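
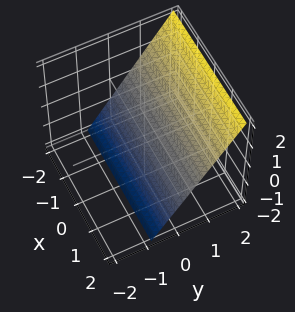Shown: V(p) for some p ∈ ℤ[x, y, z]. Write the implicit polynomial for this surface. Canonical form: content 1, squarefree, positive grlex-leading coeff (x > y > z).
3*y - 2*z - 2

(a) Degree: every cross-section is a straight line — this is a plane, so deg p = 1.
(b) From the axis intercepts and sections: it misses every integer gridline on the x-axis; it crosses the z-axis at the gridline z = -1.
(c) Putting this together gives p.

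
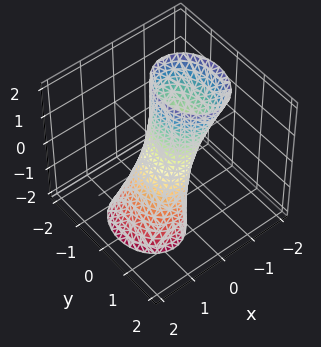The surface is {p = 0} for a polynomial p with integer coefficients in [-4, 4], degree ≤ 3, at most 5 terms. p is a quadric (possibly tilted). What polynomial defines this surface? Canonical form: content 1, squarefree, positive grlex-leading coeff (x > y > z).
3*x^2 + 2*x*z + 2*y^2 - 1

deg p = 2. A generic line meets the surface in up to 2 points.
Observable constraints: it misses every integer gridline on the z-axis.
These observations pin down the coefficients.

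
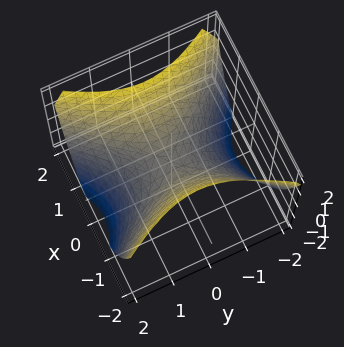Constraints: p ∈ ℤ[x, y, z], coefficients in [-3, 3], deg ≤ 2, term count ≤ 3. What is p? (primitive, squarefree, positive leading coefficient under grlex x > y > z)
deg p = 2. A saddle surface; a quadric.
Symmetries: mirror symmetry x ↦ −x ⇒ only even powers of x; mirror symmetry y ↦ −y ⇒ only even powers of y.
Observable constraints: it meets the y-axis at y = 0 (among the integer gridlines); one z-axis crossing is at z = 0; it crosses the x-axis at the gridline x = 0.
Fitting integer coefficients to these (and the overall shape) gives p.

3*x^2 - 2*y^2 - 3*z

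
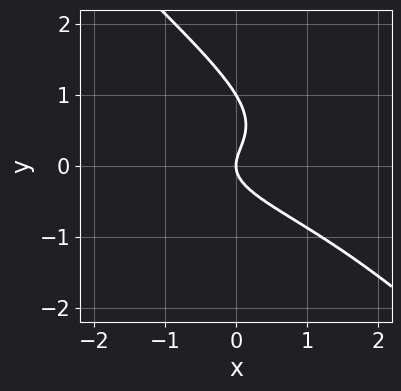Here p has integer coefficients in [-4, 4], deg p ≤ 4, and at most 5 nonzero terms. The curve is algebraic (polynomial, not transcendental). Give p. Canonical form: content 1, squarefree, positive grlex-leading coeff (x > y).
3*x*y^2 + 3*y^3 - 3*y^2 + 2*x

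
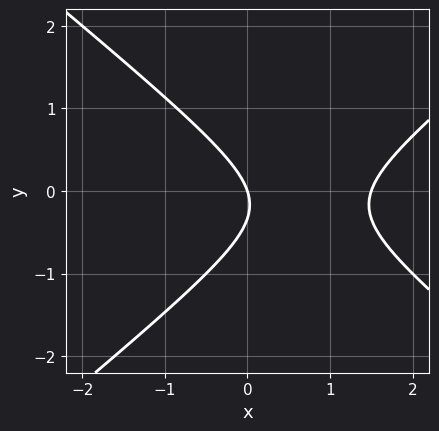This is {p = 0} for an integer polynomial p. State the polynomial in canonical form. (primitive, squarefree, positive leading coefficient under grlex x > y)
2*x^2 - 3*y^2 - 3*x - y

(a) The degree is 2 — the shape is more complex than any degree-1 curve.
(b) From the axis intercepts and sections: it crosses the y-axis at the gridline y = 0; it crosses the x-axis at the gridline x = 0.
(c) These observations pin down the coefficients.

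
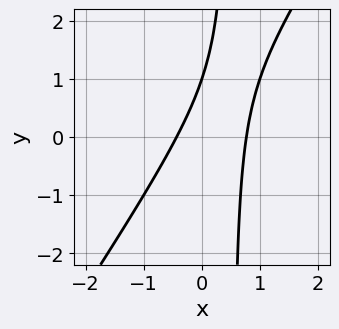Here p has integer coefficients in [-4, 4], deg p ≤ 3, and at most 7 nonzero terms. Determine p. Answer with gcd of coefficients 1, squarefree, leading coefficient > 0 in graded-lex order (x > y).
1. Degree: a generic line meets the curve in up to 2 points, so deg p = 2.
2. Observable constraints: it meets the y-axis at y = 1 (among the integer gridlines).
3. Matching integer coefficients to the picture gives p.

3*x^2 - 2*x*y - x + y - 1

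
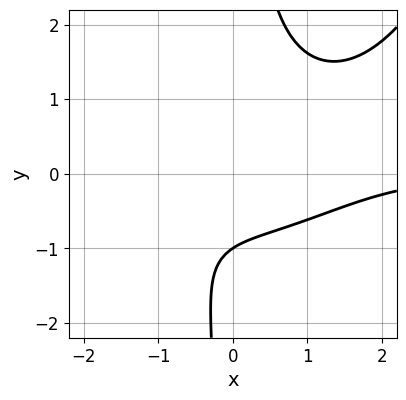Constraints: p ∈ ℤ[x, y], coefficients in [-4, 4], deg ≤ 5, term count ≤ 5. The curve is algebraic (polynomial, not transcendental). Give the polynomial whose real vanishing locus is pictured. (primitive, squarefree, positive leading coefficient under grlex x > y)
1. Degree: a generic line meets the curve in up to 4 points, so deg p = 4.
2. Observable constraints: the curve avoids every integer x-axis point in the box; it crosses the y-axis at the gridline y = -1.
3. Solving for integer coefficients yields p as stated.

x^3*y - 3*x*y^2 - x*y + 3*y + 3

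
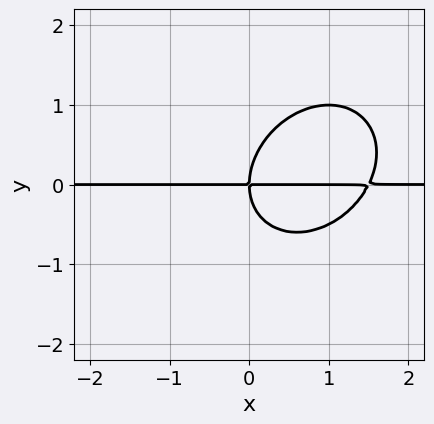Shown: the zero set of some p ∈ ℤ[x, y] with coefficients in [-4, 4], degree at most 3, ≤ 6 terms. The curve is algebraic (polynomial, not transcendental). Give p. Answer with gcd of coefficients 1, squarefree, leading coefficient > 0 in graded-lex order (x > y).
(a) The degree is 3 — no degree-2 curve has this shape.
(b) From the visible intercepts: every point of the x-axis in the box is on the curve; it meets the y-axis at y = 0 (among the integer gridlines).
(c) Matching integer coefficients to the picture gives p.

2*x^2*y - x*y^2 + 2*y^3 - 3*x*y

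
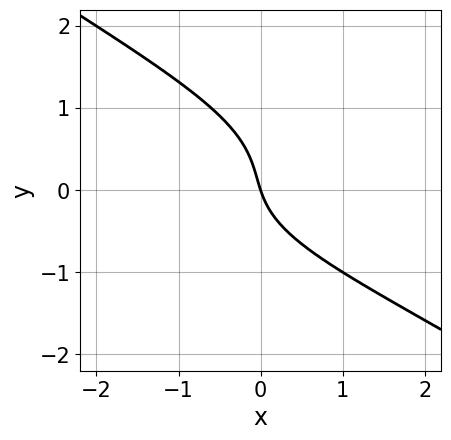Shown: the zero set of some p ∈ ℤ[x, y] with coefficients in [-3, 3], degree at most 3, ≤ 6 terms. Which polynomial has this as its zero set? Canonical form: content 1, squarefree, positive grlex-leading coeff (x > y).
The degree is 3 — a generic line meets the curve in up to 3 points.
From the axis intercepts and sections: it meets the y-axis at y = 0 (among the integer gridlines); it crosses the x-axis at the gridline x = 0.
Assembling these constraints gives the stated polynomial.

2*x*y^2 + 3*y^3 - y^2 + 3*x + y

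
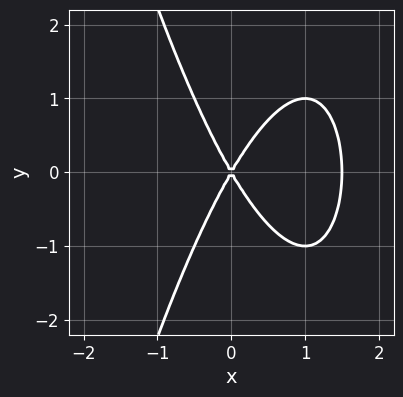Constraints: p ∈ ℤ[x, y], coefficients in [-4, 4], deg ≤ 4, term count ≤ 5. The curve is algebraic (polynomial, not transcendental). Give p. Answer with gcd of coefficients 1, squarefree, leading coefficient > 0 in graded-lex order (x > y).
(a) The degree is 3 — no degree-2 curve has this shape.
(b) Symmetries: mirror symmetry y ↦ −y ⇒ only even powers of y.
(c) From the axis intercepts and sections: it meets the y-axis at y = 0 (among the integer gridlines); it crosses the x-axis at the gridline x = 0.
(d) Solving for integer coefficients yields p as stated.

2*x^3 - 3*x^2 + y^2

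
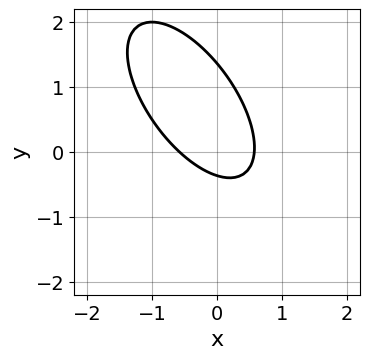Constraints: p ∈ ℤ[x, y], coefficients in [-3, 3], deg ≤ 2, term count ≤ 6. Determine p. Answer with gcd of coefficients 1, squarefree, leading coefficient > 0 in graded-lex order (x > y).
3*x^2 + 3*x*y + 2*y^2 - 2*y - 1

deg p = 2. A generic line meets the curve in up to 2 points.
The integer polynomial consistent with all of this is the stated p.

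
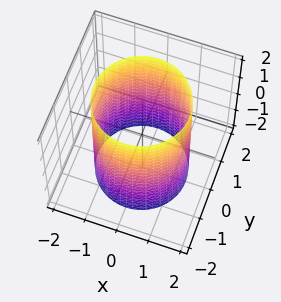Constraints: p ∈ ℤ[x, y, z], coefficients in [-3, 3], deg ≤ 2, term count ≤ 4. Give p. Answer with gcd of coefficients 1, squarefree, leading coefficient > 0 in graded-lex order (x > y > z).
deg p = 2.
By symmetry, the z-axis is an axis of rotation, so x and y enter only as x² + y²; mirror symmetry z ↦ −z ⇒ only even powers of z.
From the visible intercepts: it misses every integer gridline on the z-axis; a circular section at z = -2 has radius between 1 and 2.
Together with the visible shape, these determine p as stated.

x^2 + y^2 - 2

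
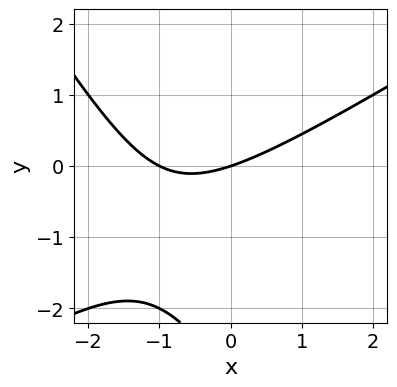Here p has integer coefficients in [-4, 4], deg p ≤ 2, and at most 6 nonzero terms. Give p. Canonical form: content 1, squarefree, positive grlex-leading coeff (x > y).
The degree is 2 — a generic line meets the curve in up to 2 points.
From the axis intercepts and sections: the x-axis gridline crossings are at x ∈ {-1, 0}; it crosses the y-axis at the gridline y = 0.
Fitting integer coefficients to these (and the overall shape) gives p.

x^2 - x*y - y^2 + x - 3*y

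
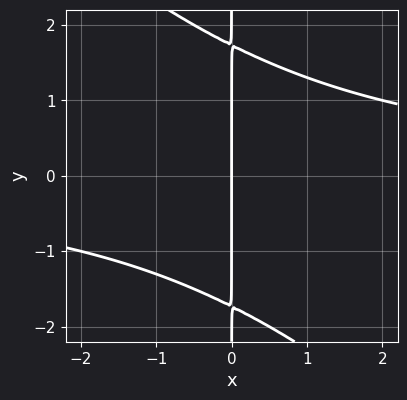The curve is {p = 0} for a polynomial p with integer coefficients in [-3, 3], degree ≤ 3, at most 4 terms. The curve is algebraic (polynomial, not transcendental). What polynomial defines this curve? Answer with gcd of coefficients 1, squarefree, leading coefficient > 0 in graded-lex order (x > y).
x^2*y + x*y^2 - 3*x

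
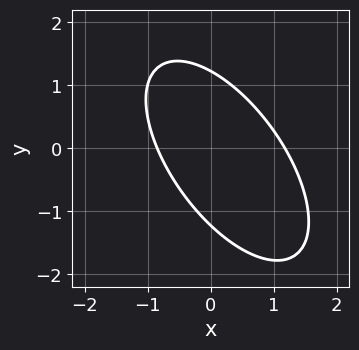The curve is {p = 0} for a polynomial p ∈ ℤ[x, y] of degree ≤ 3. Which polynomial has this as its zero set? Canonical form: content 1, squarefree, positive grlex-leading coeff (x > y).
3*x^2 + 3*x*y + 2*y^2 - x - 3

1. deg p = 2.
2. Matching integer coefficients to the picture gives p.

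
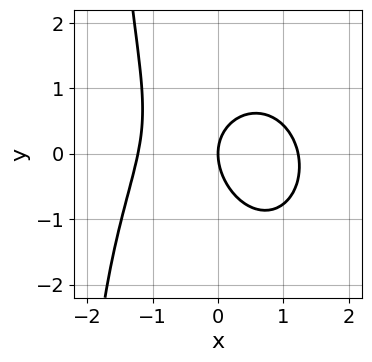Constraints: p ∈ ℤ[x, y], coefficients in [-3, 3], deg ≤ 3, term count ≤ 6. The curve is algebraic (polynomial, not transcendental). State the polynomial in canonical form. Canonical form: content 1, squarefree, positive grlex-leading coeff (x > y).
2*x^3 + x*y^2 + x*y + 2*y^2 - 3*x

First, the degree is 3 — a generic line meets the curve in up to 3 points.
Next, from the axis intercepts and sections: it meets the y-axis at y = 0 (among the integer gridlines); it crosses the x-axis at the gridline x = 0.
Finally, matching integer coefficients to the picture gives p.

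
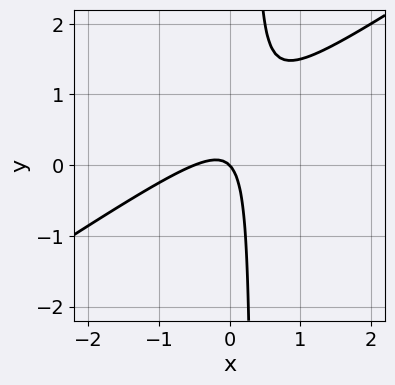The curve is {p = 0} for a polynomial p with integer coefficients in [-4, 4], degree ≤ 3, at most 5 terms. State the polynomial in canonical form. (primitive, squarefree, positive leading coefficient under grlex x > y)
2*x^2 - 3*x*y + x + y

Degree: a generic line meets the curve in up to 2 points, so deg p = 2.
From the visible intercepts: it meets the x-axis at x = 0 (among the integer gridlines); one y-axis crossing is at y = 0.
Matching integer coefficients to the picture gives p.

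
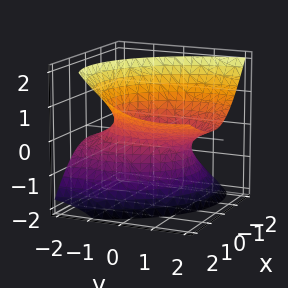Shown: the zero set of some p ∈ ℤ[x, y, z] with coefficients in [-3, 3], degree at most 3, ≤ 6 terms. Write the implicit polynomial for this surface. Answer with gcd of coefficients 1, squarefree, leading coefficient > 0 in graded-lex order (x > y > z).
2*x^2 - 2*x*z + y^2 - 3*y*z - 2*z^2 - 2

1. deg p = 2. The shape is more complex than any degree-1 surface.
2. Observable constraints: among the integer gridlines, it crosses the x-axis at x ∈ {-1, 1}; the surface avoids every integer z-axis point in the box.
3. These observations pin down the coefficients.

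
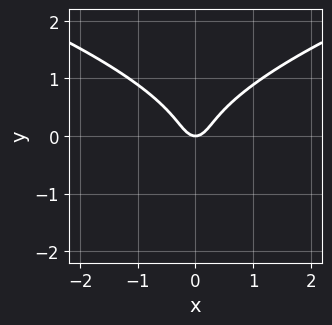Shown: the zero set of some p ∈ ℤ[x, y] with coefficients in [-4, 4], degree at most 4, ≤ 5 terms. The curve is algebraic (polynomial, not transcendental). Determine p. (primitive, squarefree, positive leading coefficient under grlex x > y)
(a) The degree is 3 — a generic line meets the curve in up to 3 points.
(b) Symmetries: mirror symmetry x ↦ −x ⇒ only even powers of x.
(c) From the visible intercepts: it crosses the y-axis at the gridline y = 0; it crosses the x-axis at the gridline x = 0.
(d) These observations pin down the coefficients.

3*y^3 - 3*x^2 + y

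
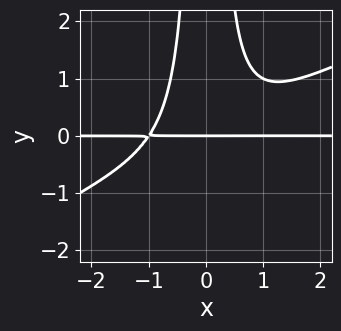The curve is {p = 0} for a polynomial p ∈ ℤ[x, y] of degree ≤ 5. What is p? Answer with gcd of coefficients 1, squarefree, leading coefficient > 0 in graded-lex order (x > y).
(a) The degree is 4 — a generic line meets the curve in up to 4 points.
(b) Reading off the gridlines: one y-axis crossing is at y = 0; every point of the x-axis in the box is on the curve.
(c) The integer polynomial consistent with all of this is the stated p.

x^3*y - 2*x^2*y^2 + y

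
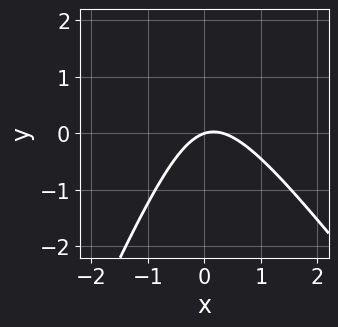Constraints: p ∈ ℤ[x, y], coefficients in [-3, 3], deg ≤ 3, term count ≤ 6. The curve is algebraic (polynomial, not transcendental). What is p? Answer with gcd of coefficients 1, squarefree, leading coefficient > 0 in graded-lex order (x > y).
(a) The degree is 2 — no degree-1 curve has this shape.
(b) Reading off the gridlines: it crosses the y-axis at the gridline y = 0; one x-axis crossing is at x = 0.
(c) Assembling these constraints gives the stated polynomial.

3*x^2 + x*y - y^2 - x + 3*y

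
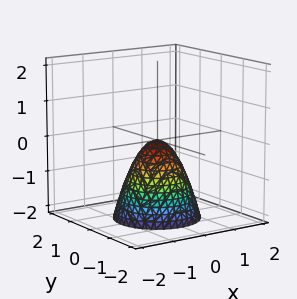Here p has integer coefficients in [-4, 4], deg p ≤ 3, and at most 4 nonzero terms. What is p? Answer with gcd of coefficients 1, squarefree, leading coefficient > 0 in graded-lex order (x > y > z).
3*x^2 + 3*y^2 + 2*z

1. Degree: a single bowl opening along one axis; a quadric, so deg p = 2.
2. Symmetries: the z-axis is an axis of rotation, so x and y enter only as x² + y².
3. From the visible intercepts: one y-axis crossing is at y = 0; it crosses the z-axis at the gridline z = 0; it crosses the x-axis at the gridline x = 0; a circular section at z = -1 has radius between 0 and 1.
4. Assembling these constraints gives the stated polynomial.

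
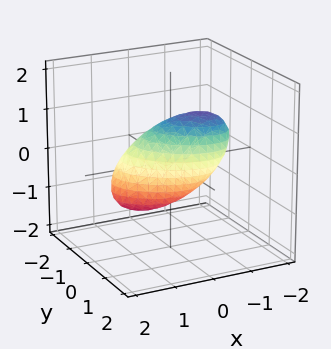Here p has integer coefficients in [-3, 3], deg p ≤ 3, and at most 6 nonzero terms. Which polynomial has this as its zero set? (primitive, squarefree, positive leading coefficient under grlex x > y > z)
2*x^2 + 2*x*y + 2*x*z + 3*y^2 + 2*z^2 - 2

Degree: no degree-1 surface has this shape, so deg p = 2.
From the visible intercepts: the x-axis gridline crossings are at x ∈ {-1, 1}; the z-axis gridline crossings are at z ∈ {-1, 1}.
Fitting integer coefficients to these (and the overall shape) gives p.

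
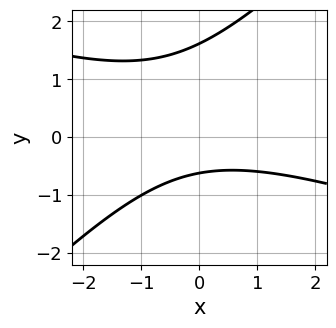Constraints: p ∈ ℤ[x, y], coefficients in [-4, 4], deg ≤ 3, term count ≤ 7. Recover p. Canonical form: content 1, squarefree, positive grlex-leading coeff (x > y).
x^2 + 2*x*y - 3*y^2 + 3*y + 3

First, deg p = 2. A generic line meets the curve in up to 2 points.
Next, observable constraints: no x-intercept at any integer in the box.
Finally, solving for integer coefficients yields p as stated.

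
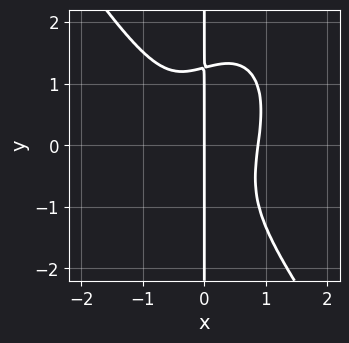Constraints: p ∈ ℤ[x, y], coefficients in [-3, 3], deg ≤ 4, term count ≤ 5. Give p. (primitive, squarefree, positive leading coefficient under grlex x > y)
3*x^4 + x*y^3 - x^2*y - 2*x

(a) deg p = 4. A generic line meets the curve in up to 4 points.
(b) Checking where it meets the axes: it meets the x-axis at x = 0 (among the integer gridlines); the visible y-axis segment lies entirely on the curve.
(c) Solving for integer coefficients yields p as stated.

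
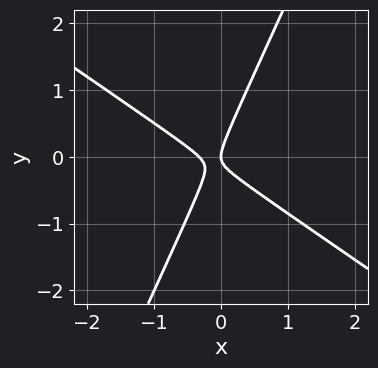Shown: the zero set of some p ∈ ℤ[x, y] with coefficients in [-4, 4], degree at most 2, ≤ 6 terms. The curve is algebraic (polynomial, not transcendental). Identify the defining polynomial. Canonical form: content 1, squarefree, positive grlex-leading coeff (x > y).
3*x^2 + 3*x*y - 2*y^2 + x

(a) Degree: no degree-1 curve has this shape, so deg p = 2.
(b) Against the integer gridlines: one x-axis crossing is at x = 0; it crosses the y-axis at the gridline y = 0.
(c) These observations pin down the coefficients.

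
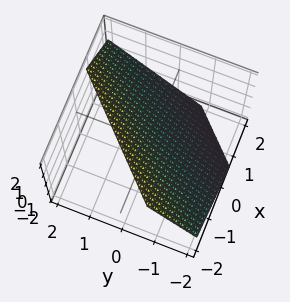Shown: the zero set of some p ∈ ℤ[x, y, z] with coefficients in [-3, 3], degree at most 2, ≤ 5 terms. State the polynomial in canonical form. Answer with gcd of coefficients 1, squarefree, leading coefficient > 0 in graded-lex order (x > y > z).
3*x - 3*y + 3*z - 2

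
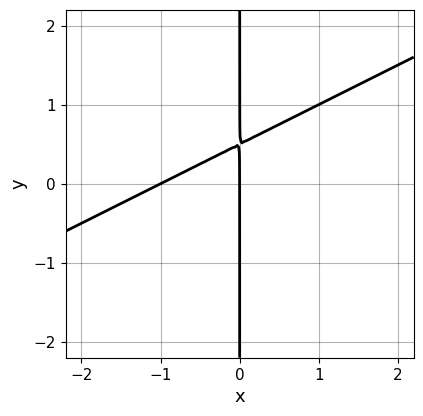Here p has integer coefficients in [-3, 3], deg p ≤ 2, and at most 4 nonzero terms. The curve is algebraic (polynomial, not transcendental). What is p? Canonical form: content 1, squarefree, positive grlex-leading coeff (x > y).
deg p = 2. A generic line meets the curve in up to 2 points.
Against the integer gridlines: among the integer gridlines, it crosses the x-axis at x ∈ {-1, 0}; every point of the y-axis in the box is on the curve.
Fitting integer coefficients to these (and the overall shape) gives p.

x^2 - 2*x*y + x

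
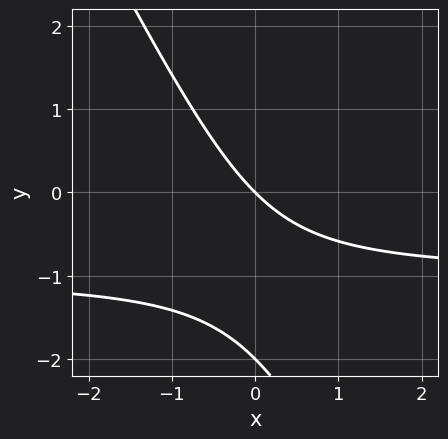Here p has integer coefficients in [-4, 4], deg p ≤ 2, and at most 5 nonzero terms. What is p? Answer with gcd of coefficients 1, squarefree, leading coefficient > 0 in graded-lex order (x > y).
(a) deg p = 2. A generic line meets the curve in up to 2 points.
(b) From the axis intercepts and sections: it meets the x-axis at x = 0 (among the integer gridlines); among the integer gridlines, it crosses the y-axis at y ∈ {-2, 0}.
(c) The integer polynomial consistent with all of this is the stated p.

2*x*y + y^2 + 2*x + 2*y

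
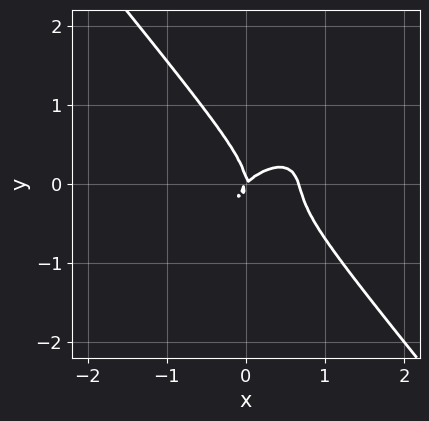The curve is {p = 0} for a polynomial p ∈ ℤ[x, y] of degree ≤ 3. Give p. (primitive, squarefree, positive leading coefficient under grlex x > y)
First, degree: the shape is more complex than any degree-2 curve, so deg p = 3.
Then, observable constraints: it meets the x-axis at x = 0 (among the integer gridlines); one y-axis crossing is at y = 0.
Finally, assembling these constraints gives the stated polynomial.

3*x^3 - 2*x^2*y + 3*y^3 - 2*x^2 + 2*x*y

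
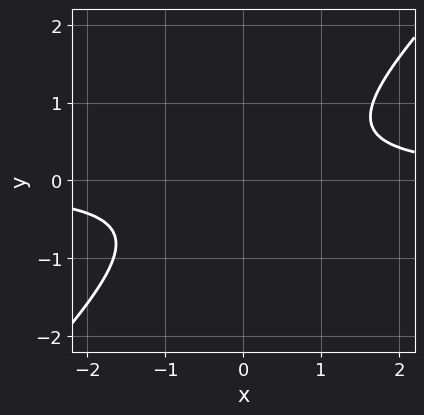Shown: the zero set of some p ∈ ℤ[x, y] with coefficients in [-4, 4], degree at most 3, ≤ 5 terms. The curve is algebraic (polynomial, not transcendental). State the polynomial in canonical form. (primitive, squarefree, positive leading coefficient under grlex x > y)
1. The degree is 2 — a generic line meets the curve in up to 2 points.
2. Observable constraints: the curve avoids every integer y-axis point in the box; no x-intercept at any integer in the box.
3. Solving for integer coefficients yields p as stated.

3*x*y - 3*y^2 - 2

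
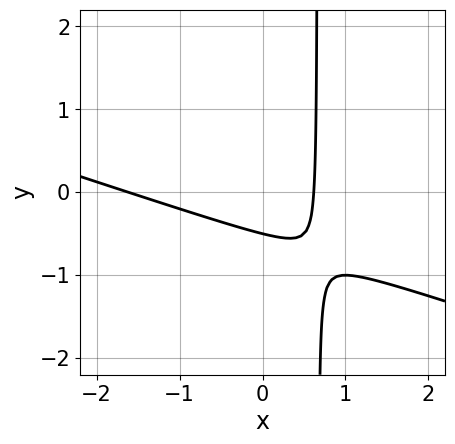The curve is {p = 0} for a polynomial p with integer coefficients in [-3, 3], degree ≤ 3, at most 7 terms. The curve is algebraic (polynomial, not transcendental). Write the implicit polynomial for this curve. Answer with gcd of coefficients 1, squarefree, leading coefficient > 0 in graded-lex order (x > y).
x^2 + 3*x*y + x - 2*y - 1

First, degree: a generic line meets the curve in up to 2 points, so deg p = 2.
Finally, the integer polynomial consistent with all of this is the stated p.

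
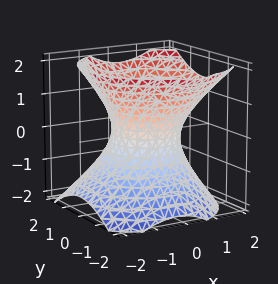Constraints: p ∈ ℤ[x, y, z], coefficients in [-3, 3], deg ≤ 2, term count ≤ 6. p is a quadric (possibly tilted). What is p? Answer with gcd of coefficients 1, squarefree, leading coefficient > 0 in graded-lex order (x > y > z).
3*x^2 - x*z + 3*y^2 - 3*z^2 - 3

deg p = 2.
From the axis intercepts and sections: the y-axis gridline crossings are at y ∈ {-1, 1}; it misses every integer gridline on the z-axis.
Assembling these constraints gives the stated polynomial.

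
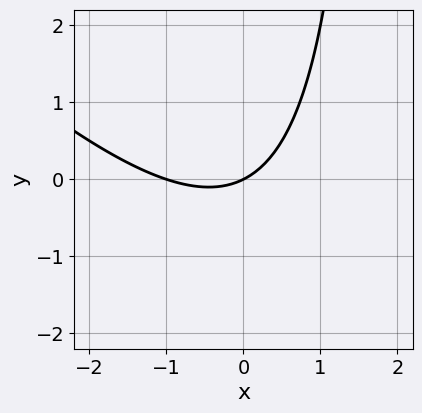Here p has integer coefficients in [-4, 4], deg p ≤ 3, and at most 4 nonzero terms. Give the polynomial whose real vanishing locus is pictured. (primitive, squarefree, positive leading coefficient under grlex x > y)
x^2 + x*y + x - 2*y

deg p = 2. The shape is more complex than any degree-1 curve.
From the visible intercepts: it crosses the y-axis at the gridline y = 0; among the integer gridlines, it crosses the x-axis at x ∈ {-1, 0}.
Matching integer coefficients to the picture gives p.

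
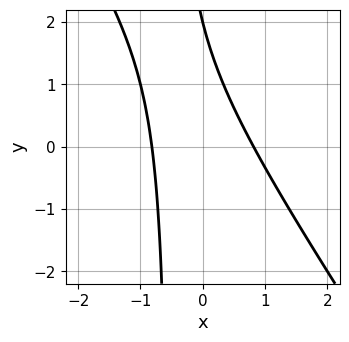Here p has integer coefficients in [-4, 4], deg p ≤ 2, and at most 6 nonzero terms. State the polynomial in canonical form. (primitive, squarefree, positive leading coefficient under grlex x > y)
1. Degree: a generic line meets the curve in up to 2 points, so deg p = 2.
2. Against the integer gridlines: one y-axis crossing is at y = 2.
3. Solving for integer coefficients yields p as stated.

3*x^2 + 2*x*y + y - 2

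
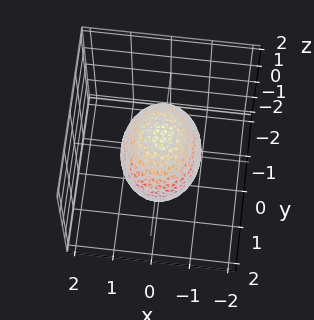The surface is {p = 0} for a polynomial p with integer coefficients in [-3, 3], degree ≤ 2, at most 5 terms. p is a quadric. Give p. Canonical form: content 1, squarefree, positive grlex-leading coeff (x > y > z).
3*x^2 + 2*y^2 + 2*z^2 - 3

Degree: bounded and convex; a quadric, so deg p = 2.
Symmetries: it's symmetric under x → −x, forcing even powers of x; it's symmetric under y → −y, forcing even powers of y; the z ↦ −z reflection is a symmetry, so z appears only in even powers.
Reading off the gridlines: the x-axis gridline crossings are at x ∈ {-1, 1}.
Matching integer coefficients to the picture gives p.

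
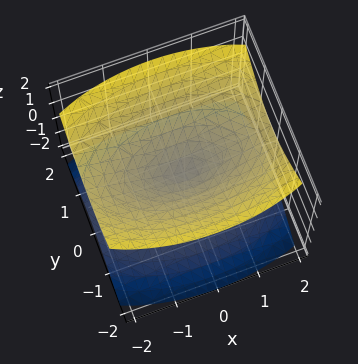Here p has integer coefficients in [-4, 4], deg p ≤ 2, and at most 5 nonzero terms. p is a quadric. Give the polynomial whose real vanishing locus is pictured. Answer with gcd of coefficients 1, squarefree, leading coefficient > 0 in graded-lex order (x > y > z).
The picture has 2 separate pieces. They look like related sheets of one shape, so recover p as a whole.
The degree is 2 — two nappes meeting at a single point; a quadric.
Symmetries: mirror symmetry z ↦ −z ⇒ only even powers of z; the x ↦ −x reflection is a symmetry, so x appears only in even powers; it's symmetric under y → −y, forcing even powers of y.
Checking where it meets the axes: it meets the x-axis at x = 0 (among the integer gridlines); it crosses the y-axis at the gridline y = 0; it meets the z-axis at z = 0 (among the integer gridlines).
Fitting integer coefficients to these (and the overall shape) gives p.

x^2 + 3*y^2 - 3*z^2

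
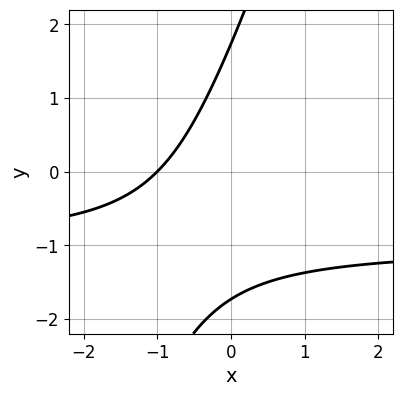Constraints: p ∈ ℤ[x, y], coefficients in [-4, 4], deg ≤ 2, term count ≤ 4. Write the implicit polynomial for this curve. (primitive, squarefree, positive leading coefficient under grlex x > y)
3*x*y - y^2 + 3*x + 3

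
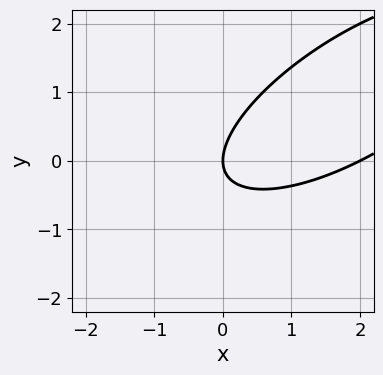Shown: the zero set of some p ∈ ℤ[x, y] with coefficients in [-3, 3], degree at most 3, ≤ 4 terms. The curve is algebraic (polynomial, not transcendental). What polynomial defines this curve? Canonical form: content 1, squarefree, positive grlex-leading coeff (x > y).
First, deg p = 2. No degree-1 curve has this shape.
Next, checking where it meets the axes: it crosses the y-axis at the gridline y = 0; among the integer gridlines, it crosses the x-axis at x ∈ {0, 2}.
Finally, these observations pin down the coefficients.

x^2 - 2*x*y + 2*y^2 - 2*x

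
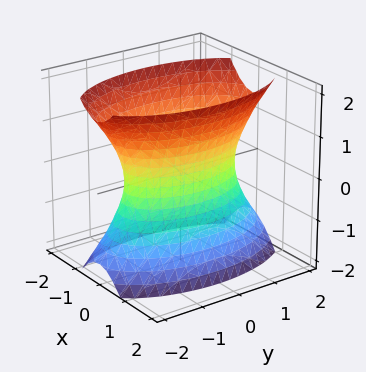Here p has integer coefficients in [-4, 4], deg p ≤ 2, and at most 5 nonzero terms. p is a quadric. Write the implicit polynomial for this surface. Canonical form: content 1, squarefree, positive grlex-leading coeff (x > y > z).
3*x^2 + y^2 - z^2 - 2

(a) deg p = 2. An hourglass — one-sheet hyperboloid; a quadric.
(b) Symmetries: it's symmetric under y → −y, forcing even powers of y; the z ↦ −z reflection is a symmetry, so z appears only in even powers; the x ↦ −x reflection is a symmetry, so x appears only in even powers.
(c) Observable constraints: the surface avoids every integer z-axis point in the box.
(d) These observations pin down the coefficients.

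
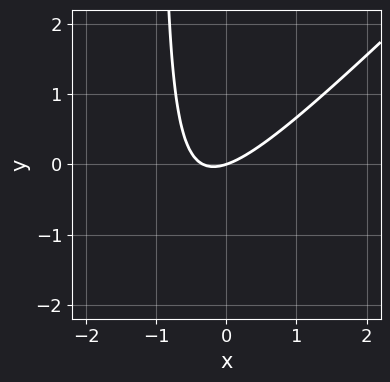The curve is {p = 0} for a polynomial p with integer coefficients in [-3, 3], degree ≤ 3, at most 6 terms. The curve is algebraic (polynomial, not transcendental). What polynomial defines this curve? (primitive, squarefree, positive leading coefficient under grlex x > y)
(a) deg p = 2.
(b) From the axis intercepts and sections: it crosses the x-axis at the gridline x = 0; one y-axis crossing is at y = 0.
(c) Fitting integer coefficients to these (and the overall shape) gives p.

3*x^2 - 3*x*y + x - 3*y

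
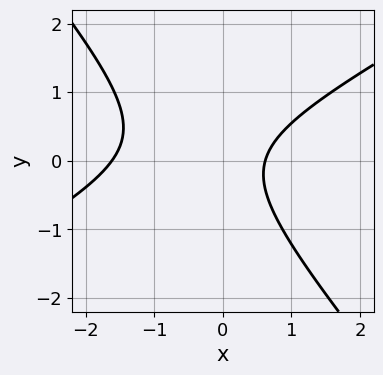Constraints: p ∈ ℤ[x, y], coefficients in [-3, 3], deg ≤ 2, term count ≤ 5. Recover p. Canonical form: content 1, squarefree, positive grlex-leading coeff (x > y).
1. Degree: a generic line meets the curve in up to 2 points, so deg p = 2.
2. From the visible intercepts: the curve avoids every integer y-axis point in the box.
3. Fitting integer coefficients to these (and the overall shape) gives p.

2*x^2 - 2*x*y - 3*y^2 + 2*x - 2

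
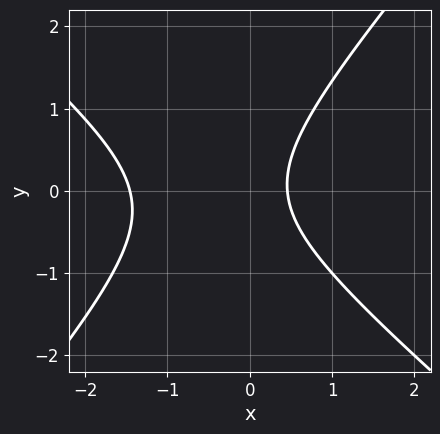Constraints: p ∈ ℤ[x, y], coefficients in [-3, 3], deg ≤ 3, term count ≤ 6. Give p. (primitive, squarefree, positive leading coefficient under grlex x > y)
3*x^2 + x*y - 3*y^2 + 3*x - 2

deg p = 2. The shape is more complex than any degree-1 curve.
Against the integer gridlines: the curve avoids every integer y-axis point in the box.
Assembling these constraints gives the stated polynomial.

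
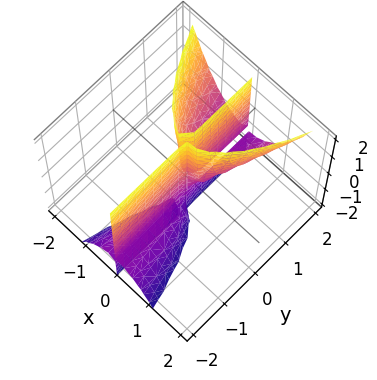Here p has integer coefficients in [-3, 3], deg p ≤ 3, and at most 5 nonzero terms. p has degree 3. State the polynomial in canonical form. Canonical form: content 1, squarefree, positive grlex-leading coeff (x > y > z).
2*x^3 - x*y*z - x*y

First, I count 3 distinct pieces.
Next, deg p = 3.
Next, observable constraints: the visible z-axis segment lies entirely on the surface; it crosses the x-axis at the gridline x = 0; every point of the y-axis in the box is on the surface.
Finally, together with the visible shape, these determine p as stated.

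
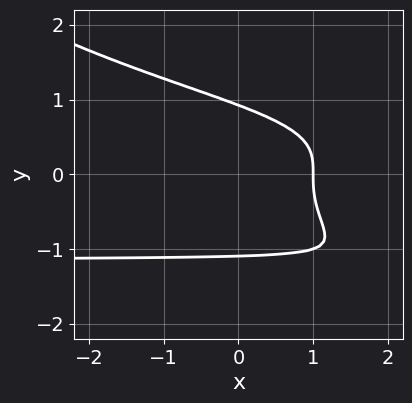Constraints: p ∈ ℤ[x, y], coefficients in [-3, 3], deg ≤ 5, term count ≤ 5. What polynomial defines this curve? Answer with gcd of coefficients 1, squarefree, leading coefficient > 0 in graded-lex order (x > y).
1. deg p = 4. The shape is more complex than any degree-3 curve.
2. From the visible intercepts: one x-axis crossing is at x = 1.
3. These observations pin down the coefficients.

2*x*y^3 + 3*y^4 + y^3 + 3*x - 3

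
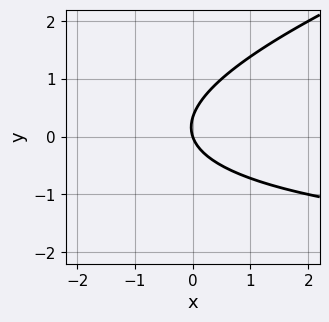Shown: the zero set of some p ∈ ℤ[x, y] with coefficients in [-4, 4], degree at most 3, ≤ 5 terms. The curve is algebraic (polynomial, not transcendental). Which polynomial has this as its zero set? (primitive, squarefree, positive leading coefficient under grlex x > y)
x*y - 3*y^2 + 3*x + y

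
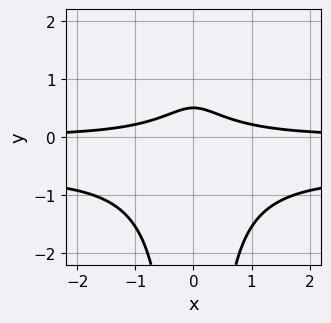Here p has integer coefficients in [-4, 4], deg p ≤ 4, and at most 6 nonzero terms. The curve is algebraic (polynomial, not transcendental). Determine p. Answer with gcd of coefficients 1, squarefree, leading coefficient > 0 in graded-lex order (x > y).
3*x^2*y^2 + 2*x^2*y + 2*y - 1

The degree is 4 — no degree-3 curve has this shape.
Symmetries: mirror symmetry x ↦ −x ⇒ only even powers of x.
Against the integer gridlines: no x-intercept at any integer in the box.
Putting this together gives p.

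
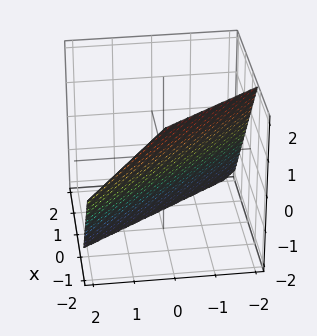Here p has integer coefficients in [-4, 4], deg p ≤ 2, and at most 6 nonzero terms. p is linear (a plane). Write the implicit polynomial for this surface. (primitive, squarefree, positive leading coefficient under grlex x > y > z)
3*x + 2*y + 2*z + 2

First, degree: every cross-section is a straight line — this is a plane, so deg p = 1.
Then, checking where it meets the axes: one y-axis crossing is at y = -1; it meets the z-axis at z = -1 (among the integer gridlines).
Finally, putting this together gives p.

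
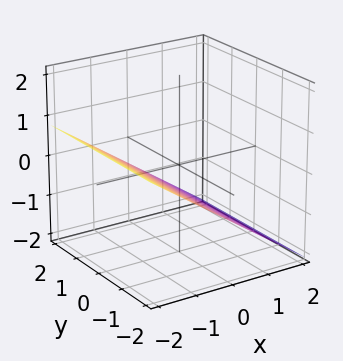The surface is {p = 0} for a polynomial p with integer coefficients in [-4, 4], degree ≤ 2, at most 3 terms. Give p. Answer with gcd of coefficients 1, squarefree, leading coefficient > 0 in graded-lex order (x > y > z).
(a) Degree: the surface is flat (a plane), so deg p = 1.
(b) Observable constraints: it crosses the x-axis at the gridline x = -1; the surface avoids every integer y-axis point in the box.
(c) Assembling these constraints gives the stated polynomial.

2*x + 3*z + 2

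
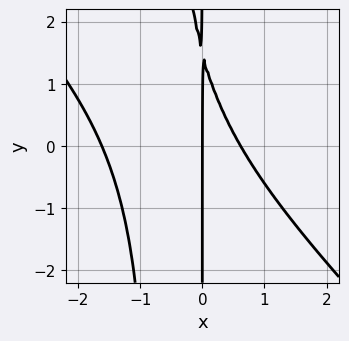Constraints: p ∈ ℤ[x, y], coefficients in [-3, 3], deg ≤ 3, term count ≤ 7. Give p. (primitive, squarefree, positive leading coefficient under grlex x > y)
The degree is 3 — the shape is more complex than any degree-2 curve.
Observable constraints: the visible y-axis segment lies entirely on the curve; one x-axis crossing is at x = 0.
Together with the visible shape, these determine p as stated.

3*x^3 + 3*x^2*y + 3*x^2 + 2*x*y - 3*x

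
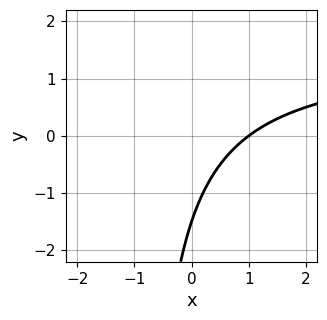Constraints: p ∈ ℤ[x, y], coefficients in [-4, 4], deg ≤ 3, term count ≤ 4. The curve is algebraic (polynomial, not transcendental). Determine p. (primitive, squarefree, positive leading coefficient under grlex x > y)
2*x*y - 3*x + 2*y + 3

(a) Degree: a generic line meets the curve in up to 2 points, so deg p = 2.
(b) Against the integer gridlines: it crosses the x-axis at the gridline x = 1.
(c) Together with the visible shape, these determine p as stated.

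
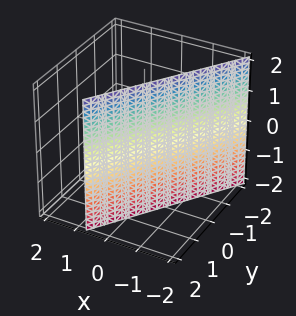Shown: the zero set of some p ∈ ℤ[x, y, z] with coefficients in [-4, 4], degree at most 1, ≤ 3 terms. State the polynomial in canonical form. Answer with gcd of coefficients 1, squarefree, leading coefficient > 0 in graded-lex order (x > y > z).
3*x - 2*y + 2

1. The degree is 1 — every cross-section is a straight line — this is a plane.
2. Against the integer gridlines: no z-intercept at any integer in the box; it meets the y-axis at y = 1 (among the integer gridlines).
3. Fitting integer coefficients to these (and the overall shape) gives p.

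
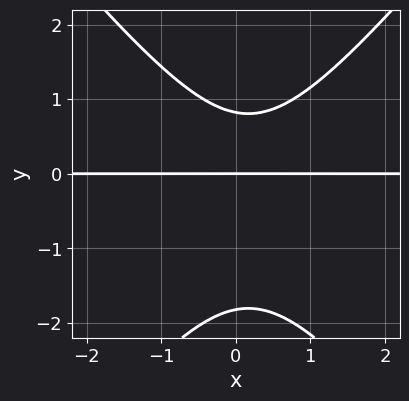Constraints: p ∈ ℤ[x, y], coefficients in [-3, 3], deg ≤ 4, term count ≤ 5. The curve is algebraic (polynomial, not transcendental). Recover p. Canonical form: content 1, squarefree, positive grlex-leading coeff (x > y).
3*x^2*y - 2*y^3 - x*y - 2*y^2 + 3*y

First, the degree is 3 — the shape is more complex than any degree-2 curve.
Then, from the axis intercepts and sections: every point of the x-axis in the box is on the curve; it meets the y-axis at y = 0 (among the integer gridlines).
Finally, matching integer coefficients to the picture gives p.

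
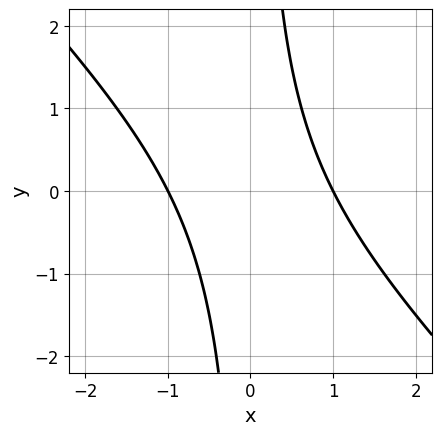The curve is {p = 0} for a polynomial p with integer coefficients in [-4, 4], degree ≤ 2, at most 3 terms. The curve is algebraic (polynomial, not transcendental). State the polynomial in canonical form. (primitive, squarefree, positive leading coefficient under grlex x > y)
x^2 + x*y - 1

deg p = 2. A generic line meets the curve in up to 2 points.
Reading off the gridlines: the x-axis gridline crossings are at x ∈ {-1, 1}; the curve avoids every integer y-axis point in the box.
The integer polynomial consistent with all of this is the stated p.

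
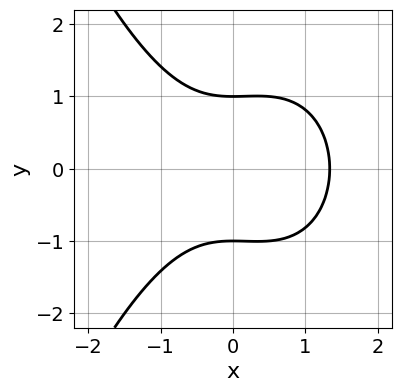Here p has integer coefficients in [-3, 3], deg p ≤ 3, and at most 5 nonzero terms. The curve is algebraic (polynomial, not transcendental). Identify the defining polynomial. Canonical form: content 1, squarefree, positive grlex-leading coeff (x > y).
deg p = 3.
Symmetries: mirror symmetry y ↦ −y ⇒ only even powers of y.
Against the integer gridlines: the y-axis gridline crossings are at y ∈ {-1, 1}.
Fitting integer coefficients to these (and the overall shape) gives p.

2*x^3 - x^2 + 3*y^2 - 3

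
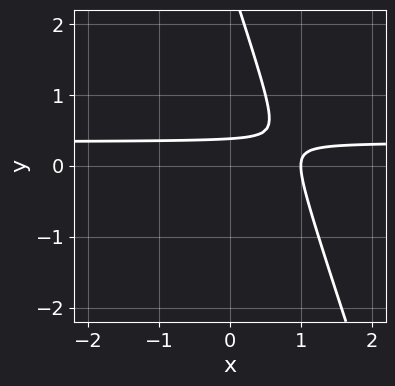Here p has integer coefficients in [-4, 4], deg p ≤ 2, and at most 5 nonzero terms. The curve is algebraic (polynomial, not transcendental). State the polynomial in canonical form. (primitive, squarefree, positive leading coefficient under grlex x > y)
First, degree: the shape is more complex than any degree-1 curve, so deg p = 2.
Then, from the visible intercepts: it meets the x-axis at x = 1 (among the integer gridlines).
Finally, together with the visible shape, these determine p as stated.

3*x*y + y^2 - x - 3*y + 1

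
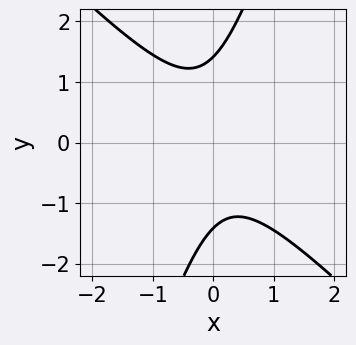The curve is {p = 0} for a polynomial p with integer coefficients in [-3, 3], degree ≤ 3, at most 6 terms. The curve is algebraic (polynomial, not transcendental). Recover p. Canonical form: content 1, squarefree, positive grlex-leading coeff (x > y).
1. Degree: the shape is more complex than any degree-1 curve, so deg p = 2.
2. Against the integer gridlines: no x-intercept at any integer in the box.
3. Putting this together gives p.

3*x^2 + 2*x*y - y^2 + 2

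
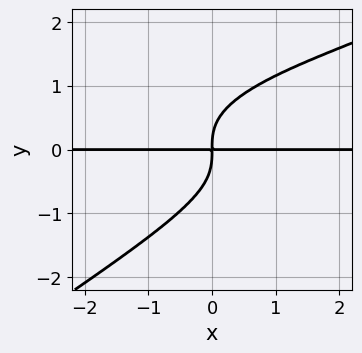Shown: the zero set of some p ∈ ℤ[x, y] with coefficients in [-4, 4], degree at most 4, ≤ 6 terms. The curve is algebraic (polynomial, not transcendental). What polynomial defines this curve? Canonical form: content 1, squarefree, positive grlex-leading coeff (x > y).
2*x*y^3 - 3*y^4 - x^2*y + 3*x*y

The degree is 4 — the shape is more complex than any degree-3 curve.
Reading off the gridlines: every point of the x-axis in the box is on the curve.
Solving for integer coefficients yields p as stated.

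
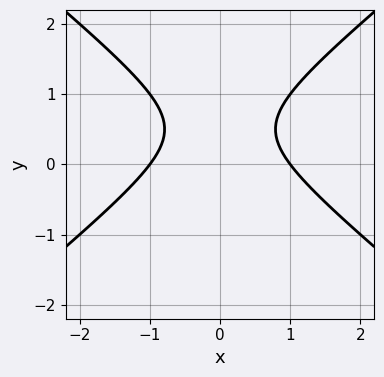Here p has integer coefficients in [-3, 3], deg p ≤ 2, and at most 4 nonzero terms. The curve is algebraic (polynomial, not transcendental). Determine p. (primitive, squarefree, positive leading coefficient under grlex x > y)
2*x^2 - 3*y^2 + 3*y - 2

deg p = 2. The shape is more complex than any degree-1 curve.
Symmetries: mirror symmetry x ↦ −x ⇒ only even powers of x.
Reading off the gridlines: the curve avoids every integer y-axis point in the box; among the integer gridlines, it crosses the x-axis at x ∈ {-1, 1}.
The integer polynomial consistent with all of this is the stated p.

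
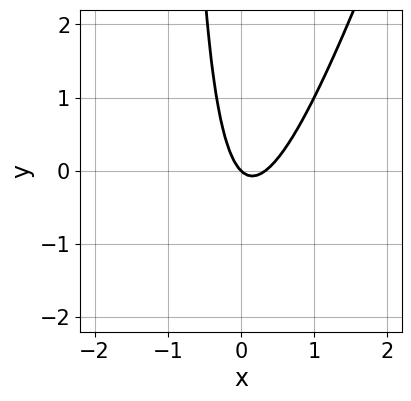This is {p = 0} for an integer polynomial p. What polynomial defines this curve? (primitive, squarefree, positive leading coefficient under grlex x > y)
3*x^2 - x*y - x - y

deg p = 2.
From the visible intercepts: it meets the x-axis at x = 0 (among the integer gridlines); it meets the y-axis at y = 0 (among the integer gridlines).
Putting this together gives p.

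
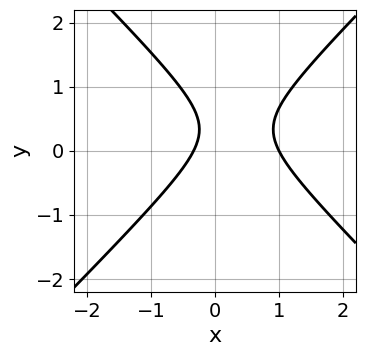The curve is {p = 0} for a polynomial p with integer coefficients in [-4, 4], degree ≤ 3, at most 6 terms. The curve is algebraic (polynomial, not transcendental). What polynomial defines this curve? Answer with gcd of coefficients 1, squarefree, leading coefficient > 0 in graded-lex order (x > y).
Degree: the shape is more complex than any degree-1 curve, so deg p = 2.
Against the integer gridlines: no y-intercept at any integer in the box; one x-axis crossing is at x = 1.
Putting this together gives p.

3*x^2 - 3*y^2 - 2*x + 2*y - 1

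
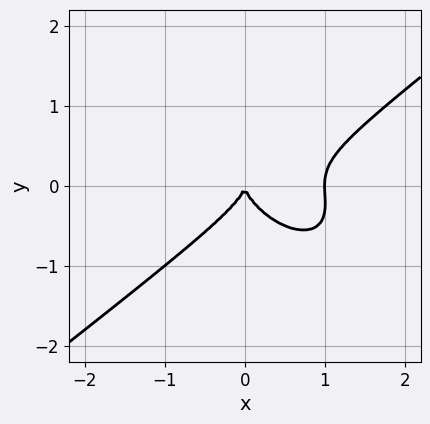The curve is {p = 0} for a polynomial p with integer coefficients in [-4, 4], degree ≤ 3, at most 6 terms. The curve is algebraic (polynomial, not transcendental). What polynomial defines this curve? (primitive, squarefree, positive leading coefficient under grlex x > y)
1. deg p = 3.
2. Against the integer gridlines: among the integer gridlines, it crosses the x-axis at x ∈ {0, 1}; it meets the y-axis at y = 0 (among the integer gridlines).
3. Assembling these constraints gives the stated polynomial.

2*x^3 - x*y^2 - 3*y^3 - 2*x^2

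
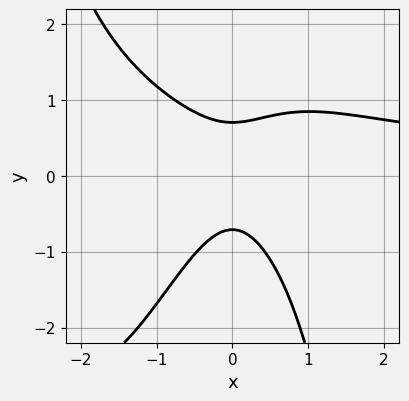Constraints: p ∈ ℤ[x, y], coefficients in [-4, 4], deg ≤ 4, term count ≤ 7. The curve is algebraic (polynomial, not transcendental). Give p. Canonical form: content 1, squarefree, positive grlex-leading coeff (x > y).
(a) The degree is 4 — a generic line meets the curve in up to 4 points.
(b) From the visible intercepts: no x-intercept at any integer in the box.
(c) Fitting integer coefficients to these (and the overall shape) gives p.

x^3*y + 2*x^2*y - 3*x^2 + 2*y^2 - 1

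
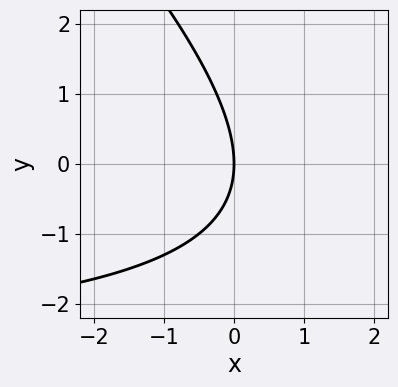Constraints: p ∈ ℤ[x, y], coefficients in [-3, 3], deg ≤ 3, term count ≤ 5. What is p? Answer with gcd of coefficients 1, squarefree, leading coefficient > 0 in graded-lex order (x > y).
1. deg p = 2. The shape is more complex than any degree-1 curve.
2. Observable constraints: one x-axis crossing is at x = 0; it crosses the y-axis at the gridline y = 0.
3. Together with the visible shape, these determine p as stated.

x*y + y^2 + 3*x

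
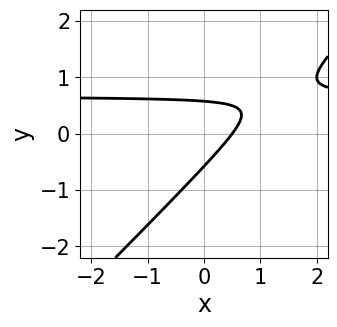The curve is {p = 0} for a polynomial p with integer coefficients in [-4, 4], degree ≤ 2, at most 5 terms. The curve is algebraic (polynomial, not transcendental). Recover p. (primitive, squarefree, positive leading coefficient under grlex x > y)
1. deg p = 2.
2. Putting this together gives p.

3*x*y - 3*y^2 - 2*x + 1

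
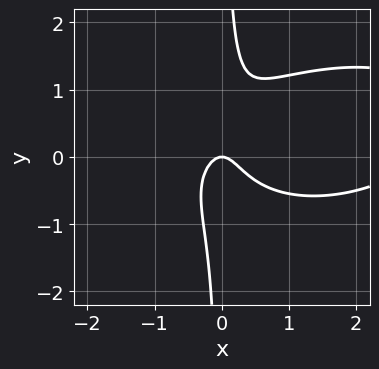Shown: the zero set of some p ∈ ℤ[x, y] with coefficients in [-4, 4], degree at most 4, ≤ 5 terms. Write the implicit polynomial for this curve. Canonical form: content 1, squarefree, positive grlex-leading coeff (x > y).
x^3 - x^2*y + 3*x*y^2 - 3*x^2 - y

First, the degree is 3 — the shape is more complex than any degree-2 curve.
Next, reading off the gridlines: it crosses the x-axis at the gridline x = 0; it crosses the y-axis at the gridline y = 0.
Finally, solving for integer coefficients yields p as stated.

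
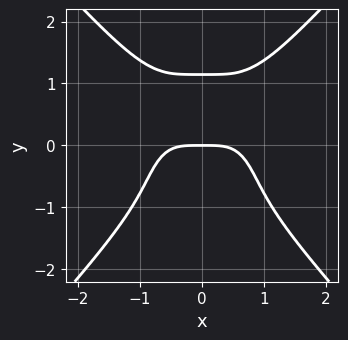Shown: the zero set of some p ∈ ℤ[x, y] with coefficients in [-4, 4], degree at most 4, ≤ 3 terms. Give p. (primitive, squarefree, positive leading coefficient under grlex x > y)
deg p = 4. No degree-3 curve has this shape.
Symmetries: it's symmetric under x → −x, forcing even powers of x.
From the visible intercepts: it meets the y-axis at y = 0 (among the integer gridlines); it crosses the x-axis at the gridline x = 0.
Assembling these constraints gives the stated polynomial.

3*x^4 - 2*y^4 + 3*y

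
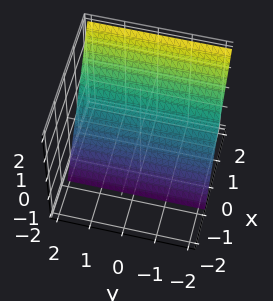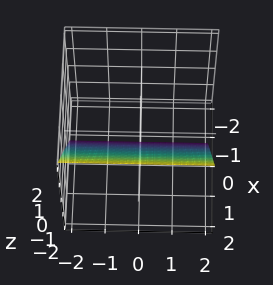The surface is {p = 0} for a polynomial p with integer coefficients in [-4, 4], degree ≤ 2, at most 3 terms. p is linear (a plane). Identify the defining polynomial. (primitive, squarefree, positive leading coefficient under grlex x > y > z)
(a) Degree: every cross-section is a straight line — this is a plane, so deg p = 1.
(b) From the visible intercepts: it misses every integer gridline on the y-axis; one z-axis crossing is at z = -1.
(c) Fitting integer coefficients to these (and the overall shape) gives p.

3*x - 2*z - 2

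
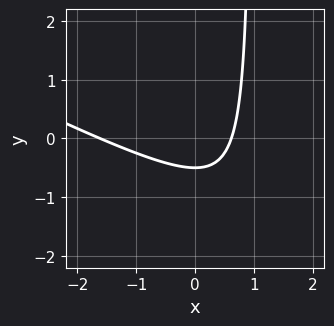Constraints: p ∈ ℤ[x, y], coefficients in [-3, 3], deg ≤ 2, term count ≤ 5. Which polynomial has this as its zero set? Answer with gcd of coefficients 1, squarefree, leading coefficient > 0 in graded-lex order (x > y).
The degree is 2 — a generic line meets the curve in up to 2 points.
Putting this together gives p.

x^2 + 2*x*y + x - 2*y - 1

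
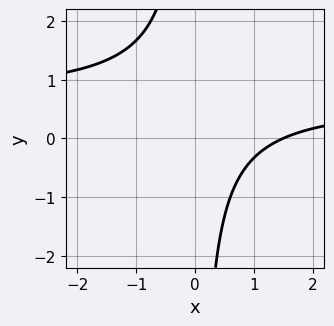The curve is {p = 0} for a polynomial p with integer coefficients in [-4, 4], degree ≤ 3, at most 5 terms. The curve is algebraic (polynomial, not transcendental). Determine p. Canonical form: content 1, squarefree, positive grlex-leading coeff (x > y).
1. The degree is 2 — a generic line meets the curve in up to 2 points.
2. Against the integer gridlines: no y-intercept at any integer in the box.
3. Together with the visible shape, these determine p as stated.

3*x*y - 2*x + 3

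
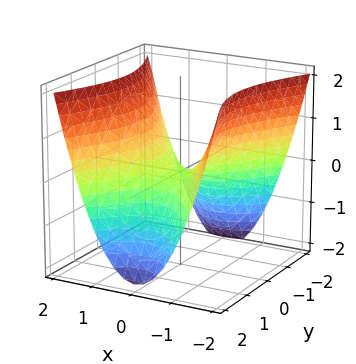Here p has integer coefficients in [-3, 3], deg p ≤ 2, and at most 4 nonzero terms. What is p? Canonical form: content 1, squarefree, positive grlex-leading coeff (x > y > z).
2*x^2 - y^2 - 2*z

1. The degree is 2 — a saddle surface; a quadric.
2. Symmetries: it's symmetric under x → −x, forcing even powers of x; it's symmetric under y → −y, forcing even powers of y.
3. Reading off the gridlines: one y-axis crossing is at y = 0; it crosses the x-axis at the gridline x = 0; one z-axis crossing is at z = 0.
4. Together with the visible shape, these determine p as stated.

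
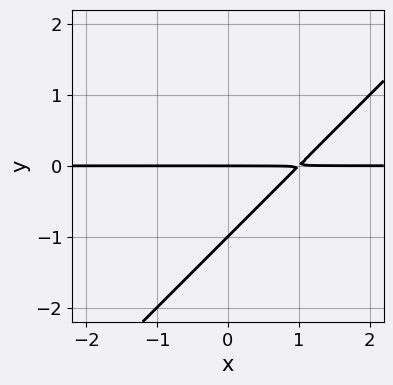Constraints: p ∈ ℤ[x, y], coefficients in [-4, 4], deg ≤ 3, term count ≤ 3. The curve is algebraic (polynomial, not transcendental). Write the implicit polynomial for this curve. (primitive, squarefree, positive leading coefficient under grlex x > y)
x*y - y^2 - y

First, the degree is 2 — the shape is more complex than any degree-1 curve.
Then, observable constraints: among the integer gridlines, it crosses the y-axis at y ∈ {-1, 0}; the visible x-axis segment lies entirely on the curve.
Finally, fitting integer coefficients to these (and the overall shape) gives p.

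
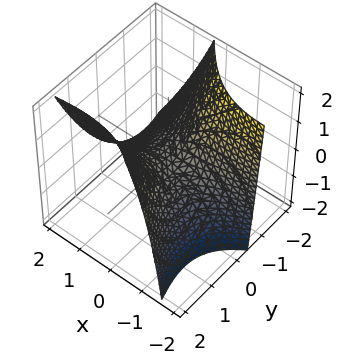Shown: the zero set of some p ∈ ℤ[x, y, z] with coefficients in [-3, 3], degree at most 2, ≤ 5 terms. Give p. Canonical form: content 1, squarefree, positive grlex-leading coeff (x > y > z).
x^2 - 3*x*y + x*z - 2*y^2 + 3*z

deg p = 2. No degree-1 surface has this shape.
Against the integer gridlines: it crosses the x-axis at the gridline x = 0; one y-axis crossing is at y = 0; it meets the z-axis at z = 0 (among the integer gridlines).
Putting this together gives p.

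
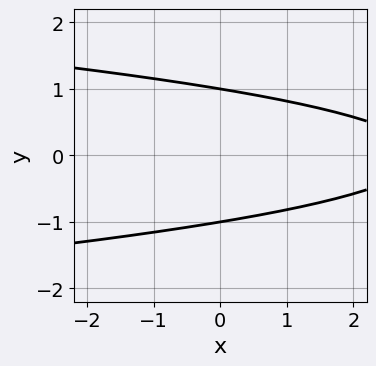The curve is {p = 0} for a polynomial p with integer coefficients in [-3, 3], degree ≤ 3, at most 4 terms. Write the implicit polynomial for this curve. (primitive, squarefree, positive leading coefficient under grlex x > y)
3*y^2 + x - 3

First, deg p = 2. No degree-1 curve has this shape.
Then, symmetries: mirror symmetry y ↦ −y ⇒ only even powers of y.
Then, observable constraints: it misses every integer gridline on the x-axis; the y-axis gridline crossings are at y ∈ {-1, 1}.
Finally, together with the visible shape, these determine p as stated.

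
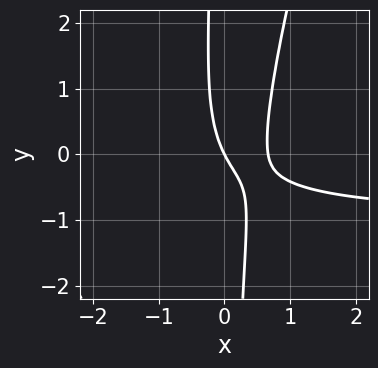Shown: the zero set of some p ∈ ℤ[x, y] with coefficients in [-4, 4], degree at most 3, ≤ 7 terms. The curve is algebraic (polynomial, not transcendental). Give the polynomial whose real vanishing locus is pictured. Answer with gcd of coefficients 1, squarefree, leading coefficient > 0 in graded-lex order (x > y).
3*x^2*y - x*y^2 + 3*x^2 - 2*x - y

1. The degree is 3 — no degree-2 curve has this shape.
2. Checking where it meets the axes: one y-axis crossing is at y = 0; one x-axis crossing is at x = 0.
3. These observations pin down the coefficients.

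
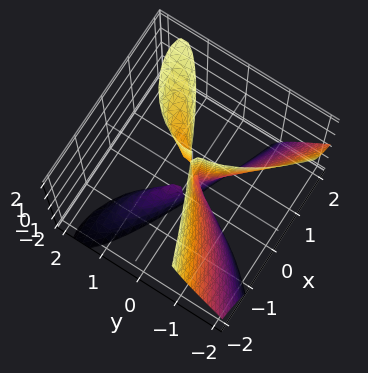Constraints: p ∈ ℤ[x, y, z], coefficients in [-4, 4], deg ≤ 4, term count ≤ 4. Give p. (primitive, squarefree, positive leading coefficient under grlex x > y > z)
3*x*y*z - 2*y^3 - 3*x^2

There are 3 components.
Degree: the shape is more complex than any degree-2 surface, so deg p = 3.
Reading off the gridlines: it crosses the x-axis at the gridline x = 0; it meets the y-axis at y = 0 (among the integer gridlines).
Assembling these constraints gives the stated polynomial.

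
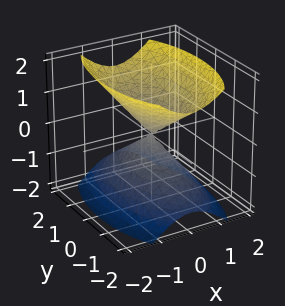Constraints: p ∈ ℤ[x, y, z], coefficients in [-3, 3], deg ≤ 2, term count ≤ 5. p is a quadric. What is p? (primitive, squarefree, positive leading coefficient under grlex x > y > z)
3*x^2 + y^2 - 2*z^2

There are 2 components. Treating them together as one polynomial.
deg p = 2. Two nappes meeting at a single point; a quadric.
Symmetries: mirror symmetry z ↦ −z ⇒ only even powers of z; it's symmetric under y → −y, forcing even powers of y; mirror symmetry x ↦ −x ⇒ only even powers of x.
From the axis intercepts and sections: it crosses the x-axis at the gridline x = 0; it crosses the y-axis at the gridline y = 0; it crosses the z-axis at the gridline z = 0.
Matching integer coefficients to the picture gives p.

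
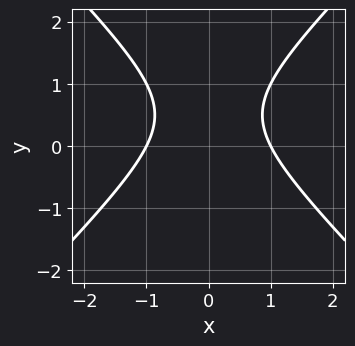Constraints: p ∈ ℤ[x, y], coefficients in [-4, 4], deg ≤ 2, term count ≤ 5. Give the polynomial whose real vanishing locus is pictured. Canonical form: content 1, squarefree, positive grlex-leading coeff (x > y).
deg p = 2. A generic line meets the curve in up to 2 points.
Symmetries: the x ↦ −x reflection is a symmetry, so x appears only in even powers.
Against the integer gridlines: it misses every integer gridline on the y-axis; among the integer gridlines, it crosses the x-axis at x ∈ {-1, 1}.
These observations pin down the coefficients.

x^2 - y^2 + y - 1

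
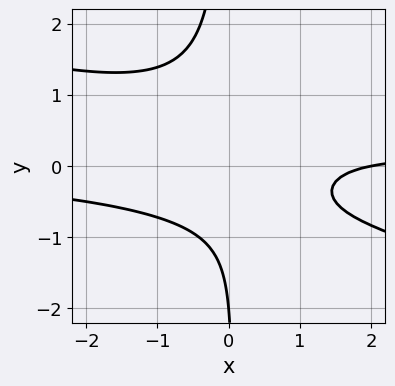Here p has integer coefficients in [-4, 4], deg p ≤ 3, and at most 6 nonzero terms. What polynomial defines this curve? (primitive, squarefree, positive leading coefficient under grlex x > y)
(a) deg p = 3.
(b) Against the integer gridlines: it meets the y-axis at y = -2 (among the integer gridlines); it meets the x-axis at x = 2 (among the integer gridlines).
(c) Together with the visible shape, these determine p as stated.

x^2*y + 3*x*y^2 - x + y + 2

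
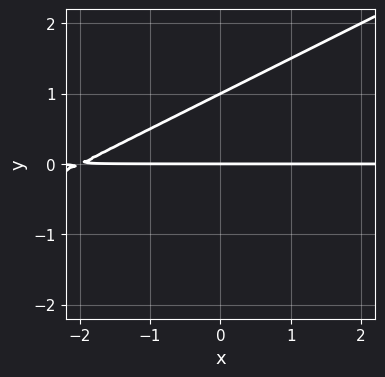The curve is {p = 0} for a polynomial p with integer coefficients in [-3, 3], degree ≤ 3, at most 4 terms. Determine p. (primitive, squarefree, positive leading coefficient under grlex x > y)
First, deg p = 2. A generic line meets the curve in up to 2 points.
Then, from the axis intercepts and sections: the y-axis gridline crossings are at y ∈ {0, 1}; every point of the x-axis in the box is on the curve.
Finally, assembling these constraints gives the stated polynomial.

x*y - 2*y^2 + 2*y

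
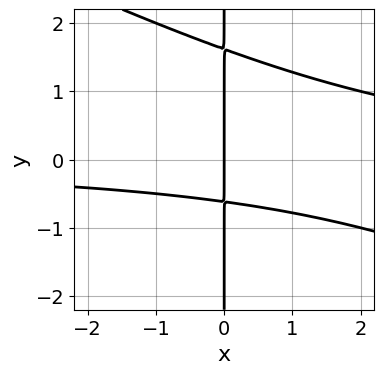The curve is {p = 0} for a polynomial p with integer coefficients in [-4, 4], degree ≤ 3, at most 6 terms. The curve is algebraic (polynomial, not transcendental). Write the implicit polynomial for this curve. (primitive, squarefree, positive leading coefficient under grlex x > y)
x^2*y + 2*x*y^2 - 2*x*y - 2*x

1. Degree: the shape is more complex than any degree-2 curve, so deg p = 3.
2. Against the integer gridlines: it crosses the x-axis at the gridline x = 0; the visible y-axis segment lies entirely on the curve.
3. Matching integer coefficients to the picture gives p.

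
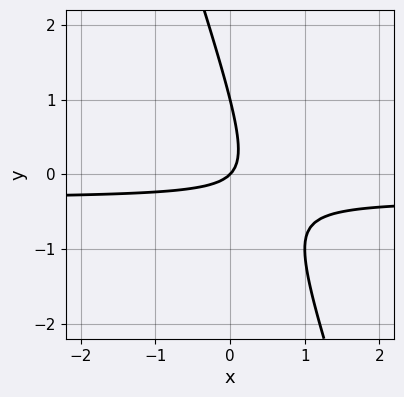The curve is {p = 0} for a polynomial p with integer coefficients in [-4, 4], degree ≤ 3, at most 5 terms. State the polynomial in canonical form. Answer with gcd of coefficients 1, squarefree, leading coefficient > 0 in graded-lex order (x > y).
3*x*y + y^2 + x - y

deg p = 2. The shape is more complex than any degree-1 curve.
From the axis intercepts and sections: it crosses the x-axis at the gridline x = 0; the y-axis gridline crossings are at y ∈ {0, 1}.
Solving for integer coefficients yields p as stated.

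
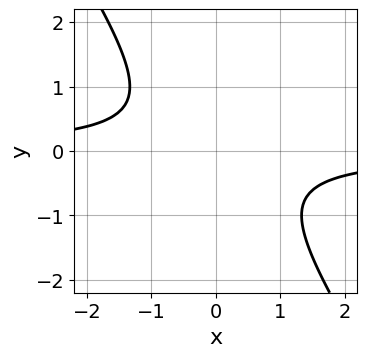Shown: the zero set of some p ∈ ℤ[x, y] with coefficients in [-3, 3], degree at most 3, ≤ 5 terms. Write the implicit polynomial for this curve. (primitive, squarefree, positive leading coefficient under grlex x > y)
3*x*y + 2*y^2 + 2

First, deg p = 2. A generic line meets the curve in up to 2 points.
Then, observable constraints: no y-intercept at any integer in the box; it misses every integer gridline on the x-axis.
Finally, together with the visible shape, these determine p as stated.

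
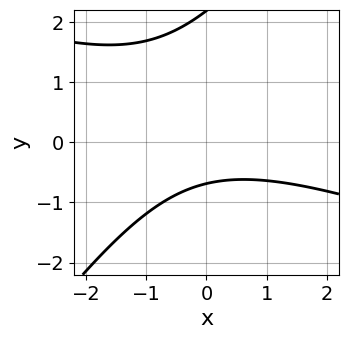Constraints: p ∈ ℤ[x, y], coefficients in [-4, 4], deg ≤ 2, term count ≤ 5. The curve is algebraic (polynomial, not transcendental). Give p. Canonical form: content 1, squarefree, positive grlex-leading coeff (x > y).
x^2 + 2*x*y - 2*y^2 + 3*y + 3

deg p = 2. A generic line meets the curve in up to 2 points.
From the axis intercepts and sections: the curve avoids every integer x-axis point in the box.
Solving for integer coefficients yields p as stated.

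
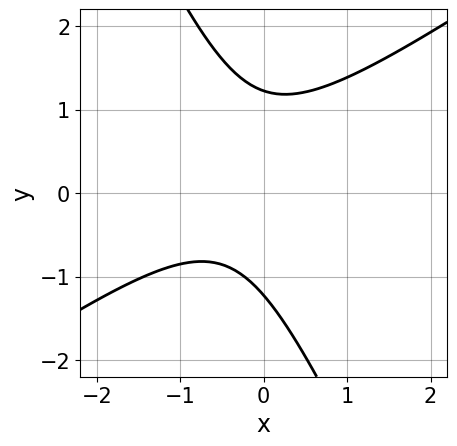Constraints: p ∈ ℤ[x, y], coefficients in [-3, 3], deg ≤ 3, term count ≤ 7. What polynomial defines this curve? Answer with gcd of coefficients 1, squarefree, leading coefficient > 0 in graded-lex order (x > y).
3*x^2 - 3*x*y - 2*y^2 + 2*x + 3

1. Degree: a generic line meets the curve in up to 2 points, so deg p = 2.
2. Checking where it meets the axes: the curve avoids every integer x-axis point in the box.
3. These observations pin down the coefficients.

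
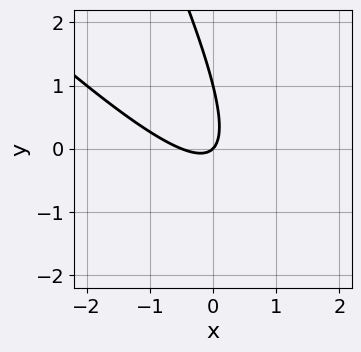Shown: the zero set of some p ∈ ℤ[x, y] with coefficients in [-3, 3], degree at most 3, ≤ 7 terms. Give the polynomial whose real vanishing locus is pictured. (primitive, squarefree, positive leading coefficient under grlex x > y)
2*x^2 + 3*x*y + y^2 + x - y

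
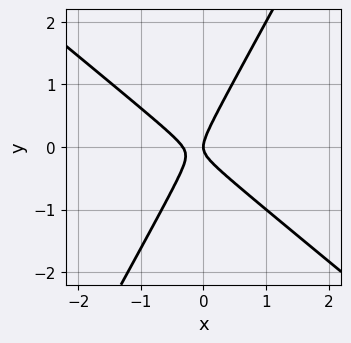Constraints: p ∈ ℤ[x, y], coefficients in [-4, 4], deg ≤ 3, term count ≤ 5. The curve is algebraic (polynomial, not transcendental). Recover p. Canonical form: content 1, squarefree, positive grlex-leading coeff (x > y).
3*x^2 + 2*x*y - 2*y^2 + x

1. deg p = 2.
2. From the axis intercepts and sections: it meets the y-axis at y = 0 (among the integer gridlines); it crosses the x-axis at the gridline x = 0.
3. Fitting integer coefficients to these (and the overall shape) gives p.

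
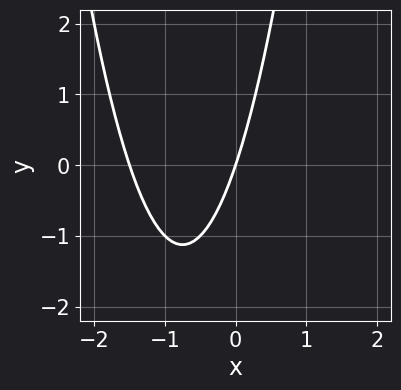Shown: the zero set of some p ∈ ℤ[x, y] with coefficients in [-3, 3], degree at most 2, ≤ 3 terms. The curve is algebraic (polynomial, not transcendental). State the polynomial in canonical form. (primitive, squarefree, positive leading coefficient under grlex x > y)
First, deg p = 2.
Next, checking where it meets the axes: it crosses the y-axis at the gridline y = 0; it meets the x-axis at x = 0 (among the integer gridlines).
Finally, fitting integer coefficients to these (and the overall shape) gives p.

2*x^2 + 3*x - y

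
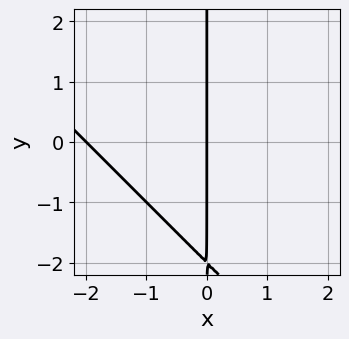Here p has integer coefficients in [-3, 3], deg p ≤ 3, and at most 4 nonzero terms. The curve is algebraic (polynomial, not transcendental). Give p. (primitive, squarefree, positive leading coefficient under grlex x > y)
x^2 + x*y + 2*x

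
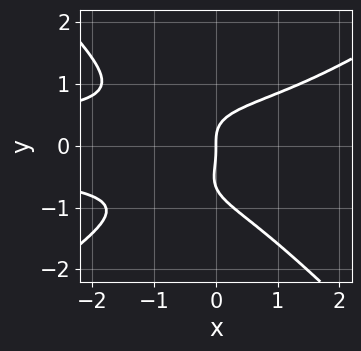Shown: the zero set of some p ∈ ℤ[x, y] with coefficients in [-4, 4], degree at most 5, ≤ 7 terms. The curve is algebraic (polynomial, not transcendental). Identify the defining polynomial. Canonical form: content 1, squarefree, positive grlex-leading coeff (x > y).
2*x^2*y^2 - x*y^3 - 3*y^4 - 2*y^3 + 2*x

1. The degree is 4 — a generic line meets the curve in up to 4 points.
2. From the visible intercepts: one x-axis crossing is at x = 0; one y-axis crossing is at y = 0.
3. Putting this together gives p.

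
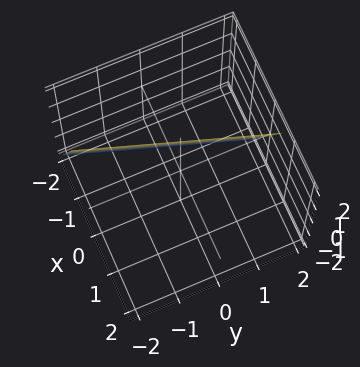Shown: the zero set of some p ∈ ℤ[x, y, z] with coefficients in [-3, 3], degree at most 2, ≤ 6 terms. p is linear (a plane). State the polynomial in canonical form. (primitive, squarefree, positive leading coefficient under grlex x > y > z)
1. deg p = 1. Every cross-section is a straight line — this is a plane.
2. From the axis intercepts and sections: it meets the y-axis at y = 2 (among the integer gridlines); one z-axis crossing is at z = 2.
3. Assembling these constraints gives the stated polynomial.

3*x - y - z + 2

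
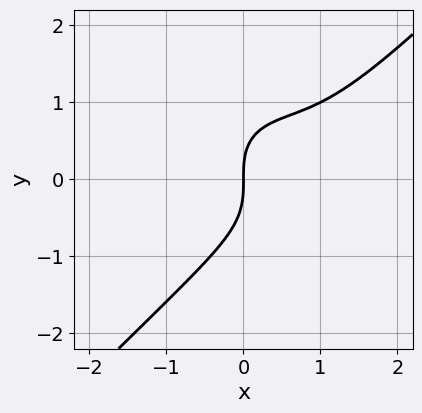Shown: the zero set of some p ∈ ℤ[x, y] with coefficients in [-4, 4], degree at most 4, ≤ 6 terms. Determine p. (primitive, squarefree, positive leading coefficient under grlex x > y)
1. Degree: no degree-2 curve has this shape, so deg p = 3.
2. From the axis intercepts and sections: it crosses the y-axis at the gridline y = 0; it meets the x-axis at x = 0 (among the integer gridlines).
3. Fitting integer coefficients to these (and the overall shape) gives p.

2*x^3 - 2*y^3 - 3*x^2 + 3*x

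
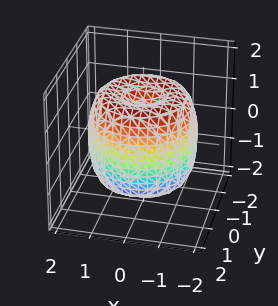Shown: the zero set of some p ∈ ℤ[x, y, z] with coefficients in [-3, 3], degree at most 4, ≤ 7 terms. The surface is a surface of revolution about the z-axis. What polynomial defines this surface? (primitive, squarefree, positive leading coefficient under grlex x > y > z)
Degree: the shape is more complex than any degree-3 surface, so deg p = 4.
Symmetry: every cross-section ⟂ z is a circle, so x, y appear only via x² + y².
From the visible intercepts: a circular section at z = 1 has radius between 1 and 2; among the integer gridlines, it crosses the z-axis at z ∈ {-1, 1}.
Putting this together gives p.

x^4 + 2*x^2*y^2 + y^4 - 2*x^2 - 2*y^2 + z^2 - 1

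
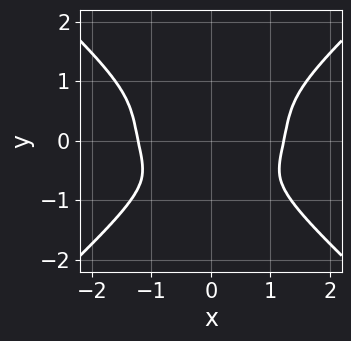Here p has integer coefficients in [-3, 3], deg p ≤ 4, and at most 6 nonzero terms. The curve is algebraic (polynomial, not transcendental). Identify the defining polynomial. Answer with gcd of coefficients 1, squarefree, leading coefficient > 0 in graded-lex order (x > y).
The degree is 4 — no degree-3 curve has this shape.
Symmetries: mirror symmetry x ↦ −x ⇒ only even powers of x.
The integer polynomial consistent with all of this is the stated p.

2*x^4 - 3*y^4 - x^2*y - 3*x^2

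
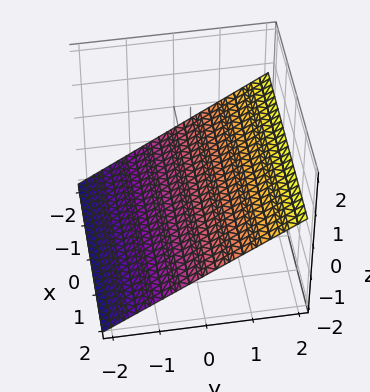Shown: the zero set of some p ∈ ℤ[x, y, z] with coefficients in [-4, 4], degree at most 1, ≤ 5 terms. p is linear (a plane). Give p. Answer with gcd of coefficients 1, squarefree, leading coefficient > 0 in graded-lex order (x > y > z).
2*y - 3*z - 2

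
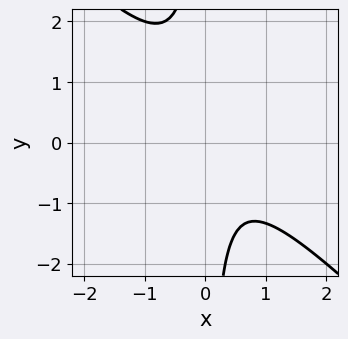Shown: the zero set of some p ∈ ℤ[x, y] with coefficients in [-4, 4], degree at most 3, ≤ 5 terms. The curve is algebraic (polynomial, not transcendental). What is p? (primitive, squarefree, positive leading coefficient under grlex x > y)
First, degree: no degree-1 curve has this shape, so deg p = 2.
Next, checking where it meets the axes: it misses every integer gridline on the x-axis; it misses every integer gridline on the y-axis.
Finally, these observations pin down the coefficients.

3*x^2 + 3*x*y - x + 2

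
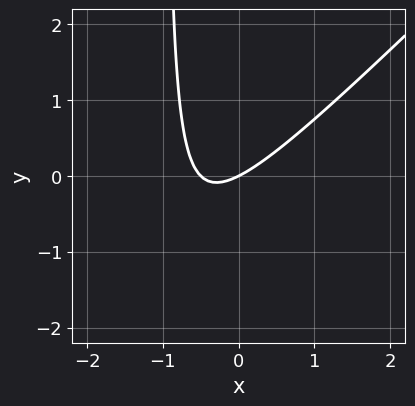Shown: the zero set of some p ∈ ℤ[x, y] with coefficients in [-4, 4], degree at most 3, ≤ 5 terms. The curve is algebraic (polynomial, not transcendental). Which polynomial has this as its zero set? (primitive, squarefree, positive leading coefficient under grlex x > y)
First, the degree is 2 — no degree-1 curve has this shape.
Next, observable constraints: one y-axis crossing is at y = 0; one x-axis crossing is at x = 0.
Finally, matching integer coefficients to the picture gives p.

2*x^2 - 2*x*y + x - 2*y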